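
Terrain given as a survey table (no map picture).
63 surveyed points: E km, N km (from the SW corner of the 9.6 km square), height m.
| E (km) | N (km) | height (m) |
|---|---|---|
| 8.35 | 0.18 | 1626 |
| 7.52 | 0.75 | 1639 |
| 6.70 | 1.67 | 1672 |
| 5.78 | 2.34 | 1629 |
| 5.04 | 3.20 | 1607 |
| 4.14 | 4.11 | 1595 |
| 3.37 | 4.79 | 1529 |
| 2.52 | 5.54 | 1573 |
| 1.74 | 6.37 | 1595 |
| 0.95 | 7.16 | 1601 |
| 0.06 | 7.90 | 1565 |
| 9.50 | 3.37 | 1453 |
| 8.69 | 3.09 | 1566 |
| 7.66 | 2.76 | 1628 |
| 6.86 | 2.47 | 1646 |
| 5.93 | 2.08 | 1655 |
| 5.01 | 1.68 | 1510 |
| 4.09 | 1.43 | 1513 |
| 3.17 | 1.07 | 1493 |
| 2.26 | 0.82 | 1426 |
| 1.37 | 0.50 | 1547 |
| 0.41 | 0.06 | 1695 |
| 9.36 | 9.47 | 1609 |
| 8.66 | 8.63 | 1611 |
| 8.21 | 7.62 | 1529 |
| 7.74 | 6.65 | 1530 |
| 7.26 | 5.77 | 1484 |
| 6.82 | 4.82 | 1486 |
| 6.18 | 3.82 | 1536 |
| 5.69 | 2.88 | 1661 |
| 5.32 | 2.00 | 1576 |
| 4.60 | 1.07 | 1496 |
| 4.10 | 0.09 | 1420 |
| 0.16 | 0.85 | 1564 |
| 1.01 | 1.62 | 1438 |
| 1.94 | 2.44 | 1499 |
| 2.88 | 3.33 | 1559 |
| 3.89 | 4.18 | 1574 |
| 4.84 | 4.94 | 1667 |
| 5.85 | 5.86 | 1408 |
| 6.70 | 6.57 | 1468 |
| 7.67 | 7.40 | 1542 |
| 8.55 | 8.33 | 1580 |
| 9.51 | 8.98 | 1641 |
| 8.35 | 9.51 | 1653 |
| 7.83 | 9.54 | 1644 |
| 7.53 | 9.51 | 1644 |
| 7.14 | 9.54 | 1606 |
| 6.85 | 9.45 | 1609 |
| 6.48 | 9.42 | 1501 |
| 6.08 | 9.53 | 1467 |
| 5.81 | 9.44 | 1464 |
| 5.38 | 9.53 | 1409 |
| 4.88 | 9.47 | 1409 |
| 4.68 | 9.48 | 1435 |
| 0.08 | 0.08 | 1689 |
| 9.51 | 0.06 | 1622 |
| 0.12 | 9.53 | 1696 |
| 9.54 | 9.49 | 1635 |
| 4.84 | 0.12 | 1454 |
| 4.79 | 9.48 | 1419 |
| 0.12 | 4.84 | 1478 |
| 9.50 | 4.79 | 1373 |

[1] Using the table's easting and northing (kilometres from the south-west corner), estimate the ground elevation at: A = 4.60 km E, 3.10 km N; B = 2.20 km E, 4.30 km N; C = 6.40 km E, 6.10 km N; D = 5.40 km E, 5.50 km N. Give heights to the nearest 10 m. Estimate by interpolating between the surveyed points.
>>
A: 1580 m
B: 1600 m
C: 1390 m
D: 1560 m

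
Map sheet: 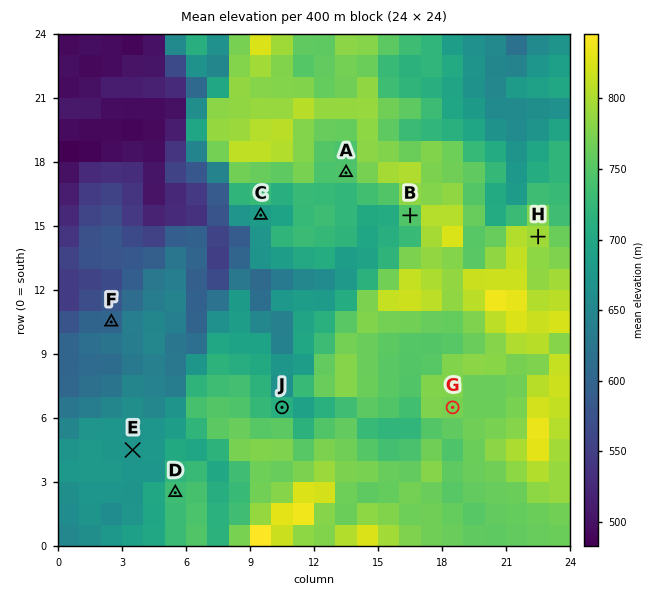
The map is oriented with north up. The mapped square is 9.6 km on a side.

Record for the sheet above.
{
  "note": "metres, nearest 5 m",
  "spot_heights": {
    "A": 745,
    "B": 745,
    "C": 680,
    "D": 730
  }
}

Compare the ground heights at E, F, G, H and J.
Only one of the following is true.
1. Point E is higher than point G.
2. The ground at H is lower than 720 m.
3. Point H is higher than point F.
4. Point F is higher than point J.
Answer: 3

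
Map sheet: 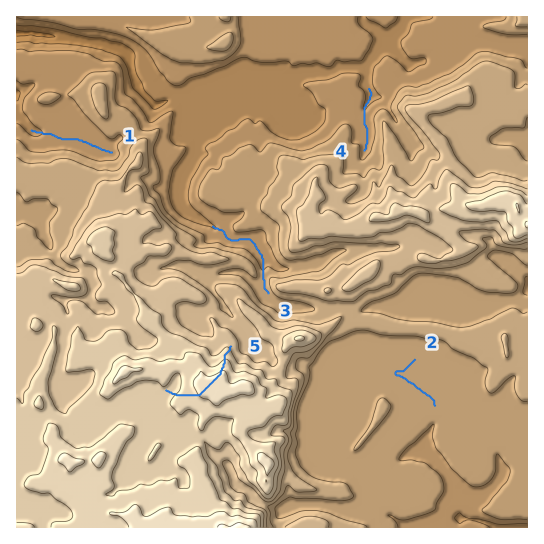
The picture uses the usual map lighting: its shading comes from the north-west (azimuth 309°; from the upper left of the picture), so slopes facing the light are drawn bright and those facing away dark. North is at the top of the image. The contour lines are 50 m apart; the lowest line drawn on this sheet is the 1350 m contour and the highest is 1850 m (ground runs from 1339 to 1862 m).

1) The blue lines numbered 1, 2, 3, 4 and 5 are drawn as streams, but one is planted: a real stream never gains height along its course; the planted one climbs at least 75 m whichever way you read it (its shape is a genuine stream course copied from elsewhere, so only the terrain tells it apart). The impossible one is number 5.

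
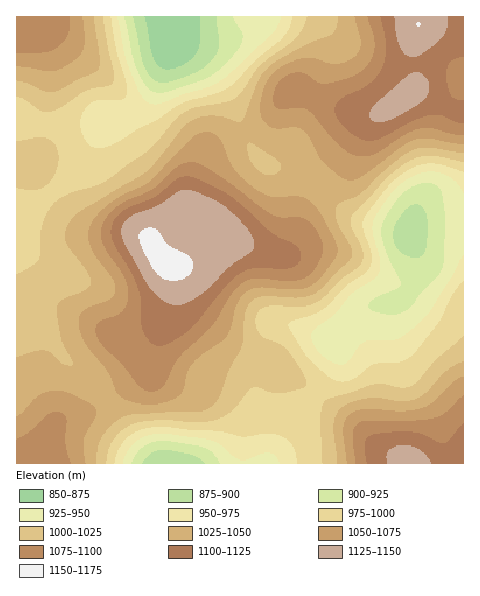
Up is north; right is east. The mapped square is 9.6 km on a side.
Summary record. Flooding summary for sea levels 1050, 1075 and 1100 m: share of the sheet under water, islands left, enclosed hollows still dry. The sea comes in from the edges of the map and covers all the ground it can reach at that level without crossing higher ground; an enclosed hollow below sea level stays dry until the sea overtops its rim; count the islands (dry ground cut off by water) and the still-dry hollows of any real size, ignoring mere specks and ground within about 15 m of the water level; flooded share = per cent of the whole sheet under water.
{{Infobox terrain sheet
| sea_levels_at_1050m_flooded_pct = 62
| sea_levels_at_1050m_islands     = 1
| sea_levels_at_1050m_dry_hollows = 0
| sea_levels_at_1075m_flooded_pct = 74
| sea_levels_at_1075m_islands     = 1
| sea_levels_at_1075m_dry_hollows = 0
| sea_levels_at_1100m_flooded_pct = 85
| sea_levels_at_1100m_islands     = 1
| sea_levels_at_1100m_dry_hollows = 0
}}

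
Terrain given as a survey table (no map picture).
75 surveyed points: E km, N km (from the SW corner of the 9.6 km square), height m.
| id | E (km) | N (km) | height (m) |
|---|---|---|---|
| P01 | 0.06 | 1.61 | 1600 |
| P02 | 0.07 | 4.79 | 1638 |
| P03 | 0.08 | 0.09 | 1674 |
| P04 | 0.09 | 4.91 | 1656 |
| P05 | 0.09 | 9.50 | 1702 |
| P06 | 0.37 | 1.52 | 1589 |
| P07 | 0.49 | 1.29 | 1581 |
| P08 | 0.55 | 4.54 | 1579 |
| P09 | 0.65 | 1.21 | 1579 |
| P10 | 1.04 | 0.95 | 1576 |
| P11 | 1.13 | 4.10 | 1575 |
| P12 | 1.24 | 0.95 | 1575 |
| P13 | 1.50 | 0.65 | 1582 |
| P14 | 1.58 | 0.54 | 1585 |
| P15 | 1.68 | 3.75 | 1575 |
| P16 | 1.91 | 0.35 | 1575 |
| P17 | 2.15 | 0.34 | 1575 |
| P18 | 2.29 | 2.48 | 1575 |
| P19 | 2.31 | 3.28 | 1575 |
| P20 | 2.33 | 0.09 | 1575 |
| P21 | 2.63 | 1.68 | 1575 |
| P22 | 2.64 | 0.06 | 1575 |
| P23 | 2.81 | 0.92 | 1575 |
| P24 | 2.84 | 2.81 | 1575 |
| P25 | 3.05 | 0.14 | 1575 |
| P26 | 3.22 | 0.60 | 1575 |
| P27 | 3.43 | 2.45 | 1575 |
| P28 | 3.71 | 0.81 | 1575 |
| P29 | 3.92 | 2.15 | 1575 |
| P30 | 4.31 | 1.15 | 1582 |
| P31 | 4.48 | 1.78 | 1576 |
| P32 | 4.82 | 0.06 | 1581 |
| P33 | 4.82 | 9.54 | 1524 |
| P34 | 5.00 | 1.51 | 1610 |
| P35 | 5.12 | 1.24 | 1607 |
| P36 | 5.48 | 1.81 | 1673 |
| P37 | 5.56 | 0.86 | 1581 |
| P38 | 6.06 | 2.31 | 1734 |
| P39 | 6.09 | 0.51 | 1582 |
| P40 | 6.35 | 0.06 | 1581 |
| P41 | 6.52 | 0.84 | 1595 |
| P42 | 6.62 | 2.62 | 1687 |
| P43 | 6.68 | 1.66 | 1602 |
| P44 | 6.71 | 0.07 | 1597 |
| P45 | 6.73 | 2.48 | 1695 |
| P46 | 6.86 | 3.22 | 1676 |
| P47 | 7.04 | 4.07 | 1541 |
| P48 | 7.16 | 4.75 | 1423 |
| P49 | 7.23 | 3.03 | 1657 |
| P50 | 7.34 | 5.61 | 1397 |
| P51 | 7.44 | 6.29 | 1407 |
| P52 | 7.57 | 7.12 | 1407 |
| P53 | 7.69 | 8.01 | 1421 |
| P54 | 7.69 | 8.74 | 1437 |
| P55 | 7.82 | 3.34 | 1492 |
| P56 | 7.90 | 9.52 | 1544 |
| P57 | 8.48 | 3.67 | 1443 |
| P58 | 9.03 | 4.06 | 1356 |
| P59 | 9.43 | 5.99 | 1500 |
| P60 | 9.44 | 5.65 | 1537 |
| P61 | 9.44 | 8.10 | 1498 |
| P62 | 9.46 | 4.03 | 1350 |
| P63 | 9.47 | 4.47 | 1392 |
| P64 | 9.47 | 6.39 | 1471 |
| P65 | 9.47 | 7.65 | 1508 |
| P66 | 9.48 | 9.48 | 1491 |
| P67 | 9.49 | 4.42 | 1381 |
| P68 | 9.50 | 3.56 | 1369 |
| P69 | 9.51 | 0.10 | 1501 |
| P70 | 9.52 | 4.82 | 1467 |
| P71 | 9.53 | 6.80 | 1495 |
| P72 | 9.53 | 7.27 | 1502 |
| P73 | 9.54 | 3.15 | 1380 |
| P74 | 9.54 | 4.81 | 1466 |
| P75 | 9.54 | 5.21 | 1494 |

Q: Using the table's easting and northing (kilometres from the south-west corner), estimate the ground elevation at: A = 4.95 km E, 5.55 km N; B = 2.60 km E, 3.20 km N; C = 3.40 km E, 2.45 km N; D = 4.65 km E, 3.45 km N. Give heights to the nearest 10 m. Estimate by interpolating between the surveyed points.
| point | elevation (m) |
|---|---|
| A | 1560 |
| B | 1580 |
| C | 1580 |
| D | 1590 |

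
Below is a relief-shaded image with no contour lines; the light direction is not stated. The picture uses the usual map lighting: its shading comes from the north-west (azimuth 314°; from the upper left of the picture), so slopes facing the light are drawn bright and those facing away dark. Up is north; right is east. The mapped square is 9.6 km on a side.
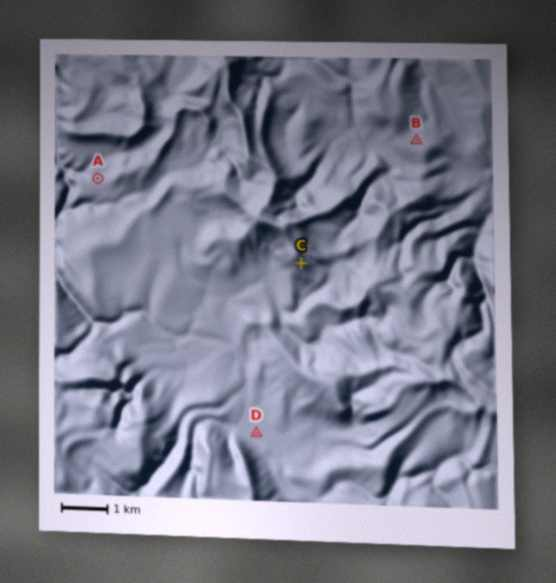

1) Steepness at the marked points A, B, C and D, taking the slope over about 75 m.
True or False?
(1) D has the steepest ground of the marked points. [False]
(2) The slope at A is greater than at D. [True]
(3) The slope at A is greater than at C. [False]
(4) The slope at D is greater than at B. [False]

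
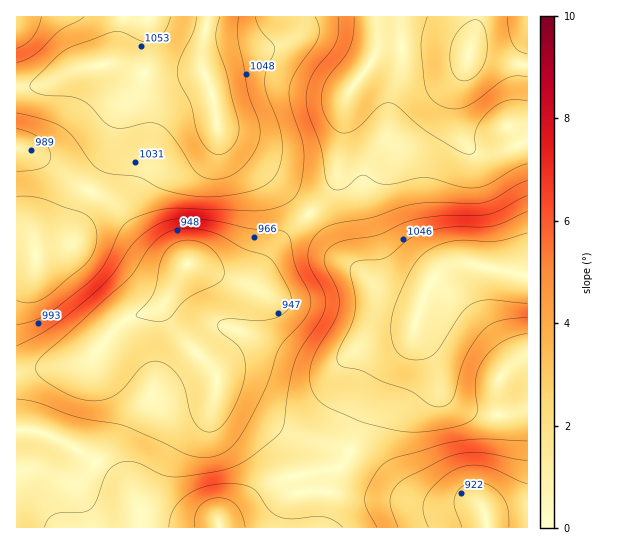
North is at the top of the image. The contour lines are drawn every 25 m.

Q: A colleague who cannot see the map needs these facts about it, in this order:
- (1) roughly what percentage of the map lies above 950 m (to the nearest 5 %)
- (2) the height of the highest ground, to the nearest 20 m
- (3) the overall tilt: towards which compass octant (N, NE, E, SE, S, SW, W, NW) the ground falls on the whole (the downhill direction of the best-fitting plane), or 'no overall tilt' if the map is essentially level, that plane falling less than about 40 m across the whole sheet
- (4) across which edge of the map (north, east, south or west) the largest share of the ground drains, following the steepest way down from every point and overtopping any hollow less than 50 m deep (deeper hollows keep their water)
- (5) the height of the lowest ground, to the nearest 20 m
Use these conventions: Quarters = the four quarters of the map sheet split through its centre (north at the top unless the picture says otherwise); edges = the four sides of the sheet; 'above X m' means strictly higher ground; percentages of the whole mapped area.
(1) Roughly 80 % of the ground is higher than 950 m.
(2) About 1100 m is the highest elevation on the sheet.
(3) No overall tilt - high and low ground are spread across the sheet.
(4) The largest share of the runoff leaves by the western edge.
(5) About 900 m is the lowest elevation on the sheet.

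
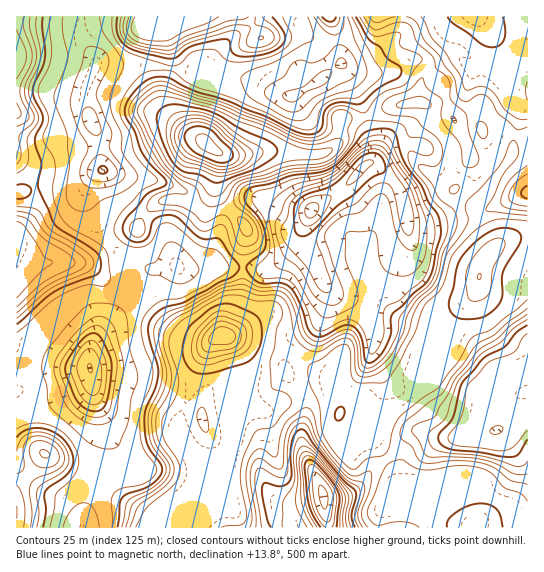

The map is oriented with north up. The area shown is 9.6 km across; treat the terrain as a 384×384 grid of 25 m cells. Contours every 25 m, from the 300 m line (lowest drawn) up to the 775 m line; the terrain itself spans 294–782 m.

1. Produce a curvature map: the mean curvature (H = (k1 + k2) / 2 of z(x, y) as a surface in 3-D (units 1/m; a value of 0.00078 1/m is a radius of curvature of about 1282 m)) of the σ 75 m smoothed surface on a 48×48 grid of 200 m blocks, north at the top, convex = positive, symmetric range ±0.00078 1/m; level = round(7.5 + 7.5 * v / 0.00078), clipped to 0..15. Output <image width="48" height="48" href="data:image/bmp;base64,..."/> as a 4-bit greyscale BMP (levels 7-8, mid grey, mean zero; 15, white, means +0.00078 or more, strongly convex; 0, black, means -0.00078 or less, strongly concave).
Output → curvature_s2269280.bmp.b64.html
<image width="48" height="48" href="data:image/bmp;base64,Qk32BAAAAAAAAHYAAAAoAAAAMAAAADAAAAABAAQAAAAAAIAEAAATCwAAEwsAABAAAAAAAAAAAAAAABEREQAiIiIAMzMzAERERABVVVUAZmZmAHd3dwCIiIgAmZmZAKqqqgC7u7sAzMzMAN3d3QDu7u4A////AJh1ZmdUi5iIiZnOhFe8EHvtuZmYiaqHiqmGZ2dli7mHiIiuhHi4AIz9qZmId4mIiqdmZ3d4q8yoiIisU3i1ADWsmIiId3d4m5ZEVnd4dWvJh3irM3q0AERKqIiIiIiImph3ZWd2UgOaiIipE5+wAa1WqYmZmZq5eGist1d3ZRBamIioBe9wCP+EiZiazN3ZVGvv51eHdTSbmIipOPsQTvyGd5dHqqqGVK7/tWiHZGvKiHiaaegBv7iJl5lUMiMzRq7aZXiIZI25hmiZeLcD7ZeJp1ZUIkVVRWZlWJmIY42phXiIeKcDy4d4qER4dWd3ZVVWiXVodK2pdYiIiapkmpd4moZ7pmd3dnd5l0JZhXuphYh4iJuGiZiIiqlnhmeIiJiKljFblUialnh4h4l3iIiZd5qqlUZ4iYibljFapjaZh2d4h3Z3mJiah4mspCVneHiZZCFZlzSZdlVniGV4magnqpiKuFRWd3eZYxJXlzWpiXRGd2aZmssAiqiJvJQ1Z3eKpgJ4p0jIjbmXd3ipjP8wSMqIm6ZWd2eJuSN5lmrHfv/6eGimOf9QNquYiZiYVUV4q2RohovJaf/6d3mSA61CRWqYiInJQ2RXipZodomslquIeJuTNGdUeYuod3irl5VFaJiIdmd3m6lni92Fdmdmh3zJeZiJu7lURWeHd2ZCSLy6nO11VFiHdEnbiJmXm6uWREaXeHd1MlqrVrplM2mIdkNal5uWeIq6mHiXd3h2ZCNYIVeGJZmId2MXuK2Fd3eb3tt1Z3hUdkJXM1iUOKmId3UmyZuVaIeKzLp1VWdmdlWaiGdTWaiIiIU3yovIZ5mqqHZVaGZmZ2a822VWiZiIiWRWmYnMh6qGZVVn36RVe2Sf+TNnvKmImTR1Z4iaqcpkRWZnz4M1nHOv5TdifMqJqAR2dneKrJmGZndmiqdGm5bMVIkwF6mKuAR2d5ZXeDaHVnmHWN/8mJlyFZcgFGeKxwWrqJp0IkeXZ4mpdomEJ7pQA1d1MjWKxAWcyWm4MleXeGRFdRAGZmZDV1NWdRFpgijKmXerZHeZeUEDZTSbY4uqu6d5qVAVI4/ol2aLqKeYeYQ4lmirmv/9qrzv/7IACO51uDZpq5Z2eaeKdnic3u/rur3u//oxSsYkyThnqmU1ioVnRZiv7uple9yFauyGV6ZIxlyGmIllmUJWRriN/+dZzJQQGKiIdWedco2DaP+WhyOHncmJu5iZhkNVX/yZqGaaIolVnMlGdkaWr9qqmZhjNFNHjOh6ztu6R4I6vIMmhmiWWc3KZDI0VDM2ZmRZqqu3W6NqqoMmllaXVpuDEjRnd3d0JWZmdlpwKsiZmrhFiFV4ZVVDRWZmZ3iYRWRlVEqkWaiIitx1iWRXUxA1VmdlRFVYhjN4h1VWq4d4icx1eWVFQ0alJFerqGVoqDZ4iXRHqHeIiblld2dVve3YRDNt/+l4uYdoZ3ebl3iIiZZlZnhY/8vMuoUUv8dpt3Vtczaqh3iIiYZlZmdG3ZiKvLmIZlSNgEWelTaZiJmHiQ=="/>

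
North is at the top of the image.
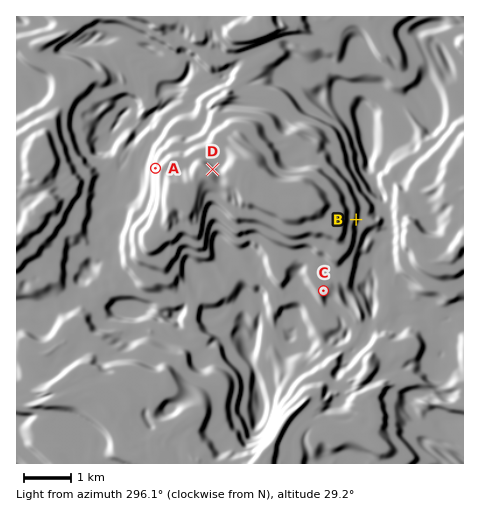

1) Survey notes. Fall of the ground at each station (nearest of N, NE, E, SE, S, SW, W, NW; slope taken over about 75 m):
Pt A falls W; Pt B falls E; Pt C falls SE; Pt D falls NE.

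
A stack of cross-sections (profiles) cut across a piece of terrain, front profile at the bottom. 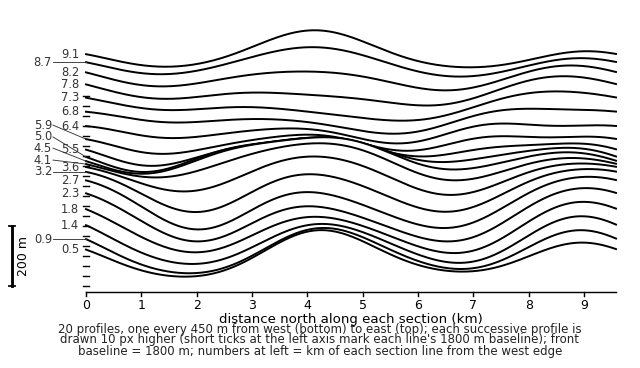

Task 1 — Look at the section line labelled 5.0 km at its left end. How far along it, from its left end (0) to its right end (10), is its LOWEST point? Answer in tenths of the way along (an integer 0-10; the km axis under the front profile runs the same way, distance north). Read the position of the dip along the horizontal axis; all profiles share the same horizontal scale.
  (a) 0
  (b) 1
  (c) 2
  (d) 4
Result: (b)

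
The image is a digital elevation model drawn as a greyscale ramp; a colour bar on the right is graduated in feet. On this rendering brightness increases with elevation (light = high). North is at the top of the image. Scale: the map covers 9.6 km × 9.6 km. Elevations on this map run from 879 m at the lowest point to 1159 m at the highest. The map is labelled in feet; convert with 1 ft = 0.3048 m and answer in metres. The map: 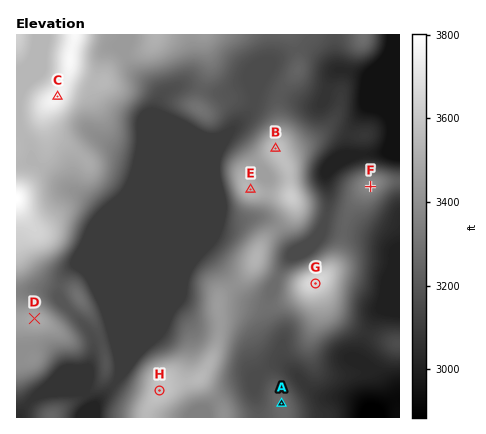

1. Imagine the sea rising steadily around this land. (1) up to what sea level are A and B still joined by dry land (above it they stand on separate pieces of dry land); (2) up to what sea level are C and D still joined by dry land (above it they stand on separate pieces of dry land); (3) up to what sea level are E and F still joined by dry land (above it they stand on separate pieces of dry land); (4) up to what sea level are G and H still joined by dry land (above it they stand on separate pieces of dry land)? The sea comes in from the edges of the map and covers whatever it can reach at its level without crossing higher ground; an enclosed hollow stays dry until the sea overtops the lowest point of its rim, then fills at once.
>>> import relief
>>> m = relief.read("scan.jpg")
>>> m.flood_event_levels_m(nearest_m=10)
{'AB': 980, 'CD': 1020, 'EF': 990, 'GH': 1000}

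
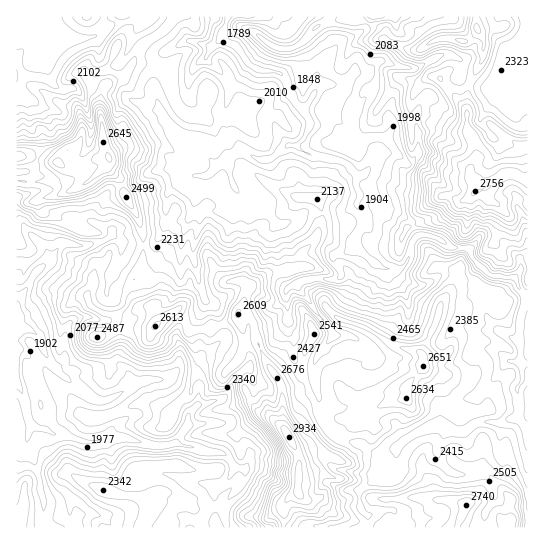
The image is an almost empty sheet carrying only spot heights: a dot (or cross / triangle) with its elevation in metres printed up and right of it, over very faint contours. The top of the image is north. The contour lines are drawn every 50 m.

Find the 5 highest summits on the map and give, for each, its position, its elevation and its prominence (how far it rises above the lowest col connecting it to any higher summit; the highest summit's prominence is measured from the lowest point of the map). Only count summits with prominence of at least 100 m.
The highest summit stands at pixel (289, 437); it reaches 2934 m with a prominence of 1152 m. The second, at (474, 193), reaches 2756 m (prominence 601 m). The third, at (467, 503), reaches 2741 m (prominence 281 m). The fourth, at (109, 158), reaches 2660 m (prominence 363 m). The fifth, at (423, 366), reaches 2651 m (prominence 180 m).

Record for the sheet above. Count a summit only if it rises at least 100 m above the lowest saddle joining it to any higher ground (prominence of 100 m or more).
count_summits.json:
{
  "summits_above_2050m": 8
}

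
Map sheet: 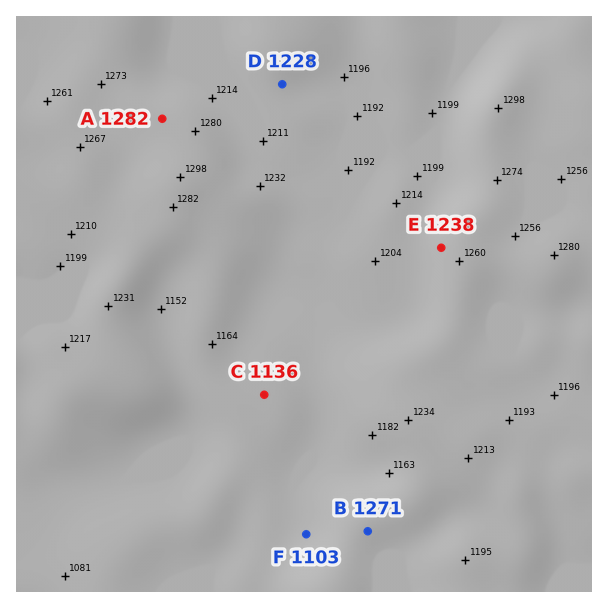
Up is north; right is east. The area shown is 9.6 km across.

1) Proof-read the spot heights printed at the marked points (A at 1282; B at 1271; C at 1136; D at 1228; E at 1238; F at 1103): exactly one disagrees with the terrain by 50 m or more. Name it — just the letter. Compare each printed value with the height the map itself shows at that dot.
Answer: B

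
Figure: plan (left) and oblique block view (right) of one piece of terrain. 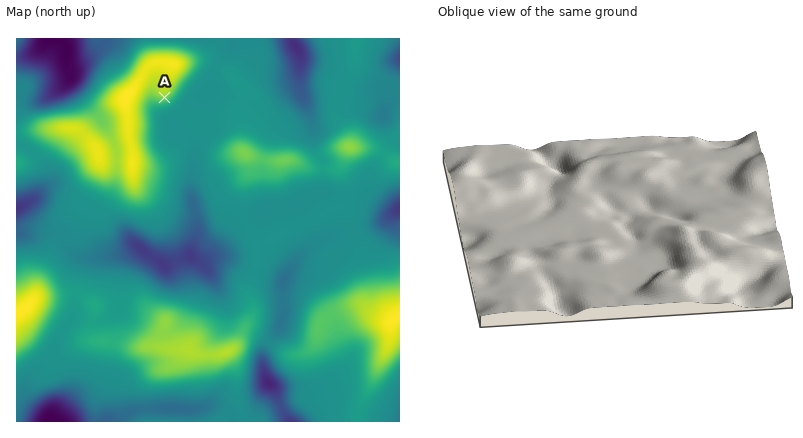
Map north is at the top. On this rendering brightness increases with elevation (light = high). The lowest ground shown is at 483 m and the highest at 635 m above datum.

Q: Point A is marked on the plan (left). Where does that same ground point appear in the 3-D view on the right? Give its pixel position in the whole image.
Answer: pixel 666 270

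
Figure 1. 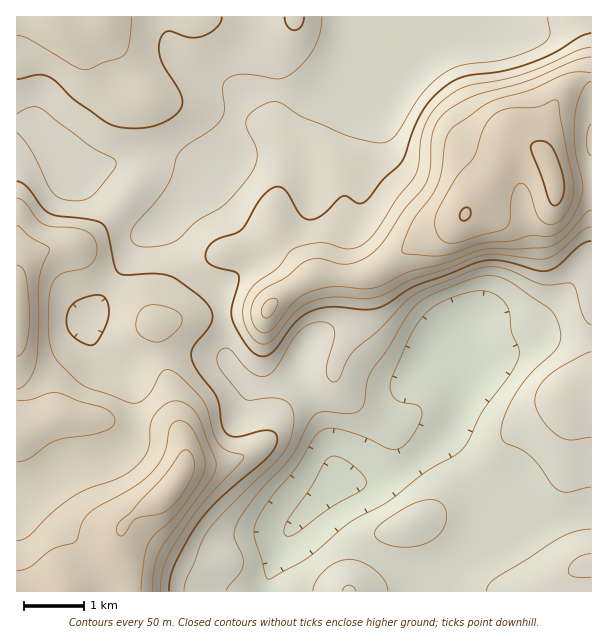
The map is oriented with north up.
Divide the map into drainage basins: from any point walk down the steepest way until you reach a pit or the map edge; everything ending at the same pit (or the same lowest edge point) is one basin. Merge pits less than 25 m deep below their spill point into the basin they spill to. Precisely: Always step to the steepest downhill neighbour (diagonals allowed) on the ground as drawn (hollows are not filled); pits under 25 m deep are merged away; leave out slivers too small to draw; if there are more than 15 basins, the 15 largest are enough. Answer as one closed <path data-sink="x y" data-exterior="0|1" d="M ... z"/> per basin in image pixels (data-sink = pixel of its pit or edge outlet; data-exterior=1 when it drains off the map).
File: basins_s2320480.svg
<path data-sink="336 483" data-exterior="0" d="M275 234l-32 14-25 6-27 17-13 14-9 26-8 11-6 0-24-26-27-18-32-32-12 0-21 6-9 4-10 10-4 10 0 315 575 1 1-197-25-1-15 15-33 19-14 15-12 19-14 16-21 14-36 28 5-7 5-12 0-6-6-13-23-30-11-21-38-28-12-13-8-13 3-18 19-39 4-38 4-6-40-2-15 2-13-19z"/><path data-sink="389 17" data-exterior="1" d="M591 16l-574 0-1 259 4-9 10-10 18-8 24-2 32 32 27 18 24 26 6 0 8-11 9-26 13-14 27-17 25-6 32-14 21 23 13 19 62-2 13-8 32-24 45-22 13-19 14-16 17-32 10-13 10 2 15 9 2-1 0-16 8-21 9-17 17-16 16-3z"/><path data-sink="455 350" data-exterior="0" d="M521 140l-6 0-5 6-18 34-31 40-45 22-32 24-23 13-5 41-20 43-2 14 8 13 21 20 29 21 11 21 23 30 6 13 0 6-9 17 56-40 14-16 12-19 14-15 33-19 15-15 25-1 0-205-35-1-7-22-8-13-9-7z"/><path data-sink="591 143" data-exterior="1" d="M591 78l-15 2-17 16-9 17-8 21-1 12 16 41 35-1z"/>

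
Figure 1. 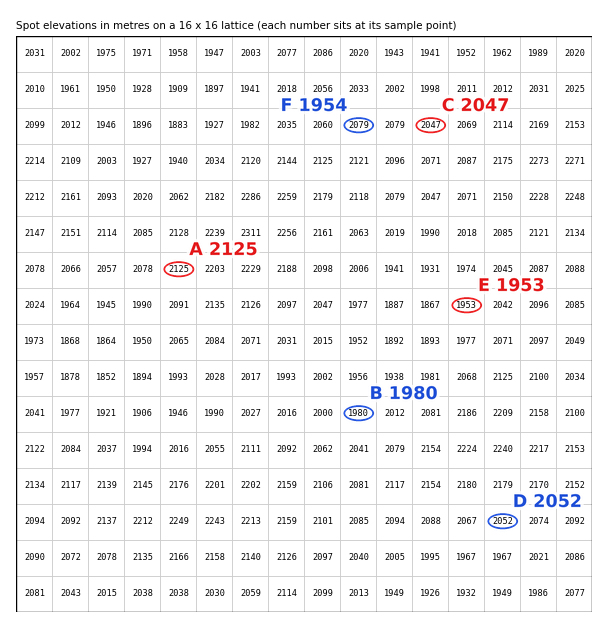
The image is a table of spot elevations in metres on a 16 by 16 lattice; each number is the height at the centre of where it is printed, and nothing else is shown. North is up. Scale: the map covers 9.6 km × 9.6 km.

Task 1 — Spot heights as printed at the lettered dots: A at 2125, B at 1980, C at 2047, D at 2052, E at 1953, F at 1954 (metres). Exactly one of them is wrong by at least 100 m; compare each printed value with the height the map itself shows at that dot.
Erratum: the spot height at F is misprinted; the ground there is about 2079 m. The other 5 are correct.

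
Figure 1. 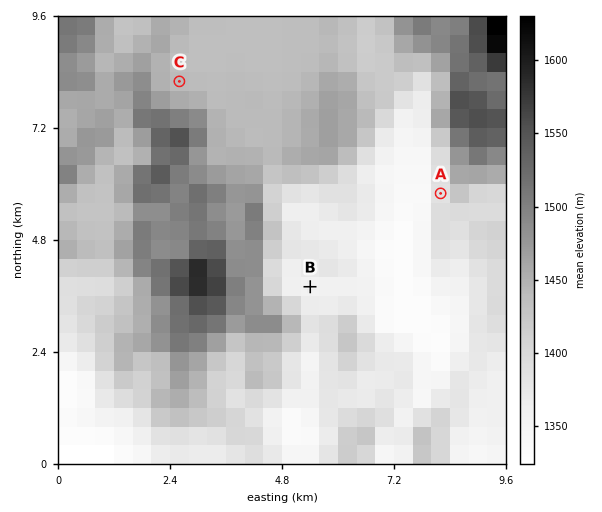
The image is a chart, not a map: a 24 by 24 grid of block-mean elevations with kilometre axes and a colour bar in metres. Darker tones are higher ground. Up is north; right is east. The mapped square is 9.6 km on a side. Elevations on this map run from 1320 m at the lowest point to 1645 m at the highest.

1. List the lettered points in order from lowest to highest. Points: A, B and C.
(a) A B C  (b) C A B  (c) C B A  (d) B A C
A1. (d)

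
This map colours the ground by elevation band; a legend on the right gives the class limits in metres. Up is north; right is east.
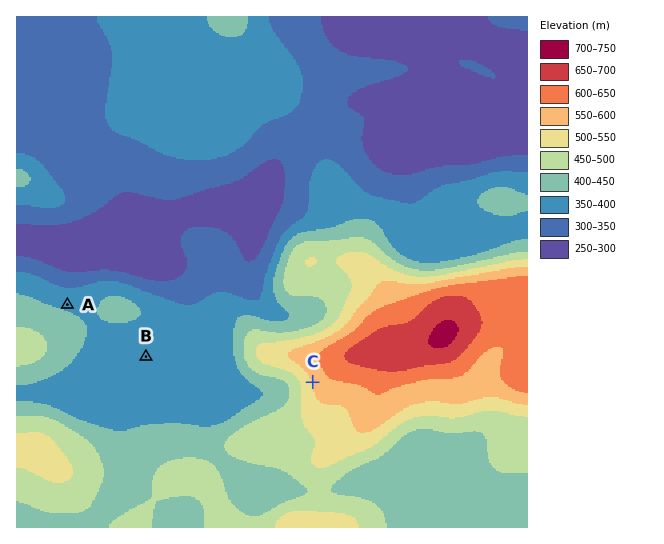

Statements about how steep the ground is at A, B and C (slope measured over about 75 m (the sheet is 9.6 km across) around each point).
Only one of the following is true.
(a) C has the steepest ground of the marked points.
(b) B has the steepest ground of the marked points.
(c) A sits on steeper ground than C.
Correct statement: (a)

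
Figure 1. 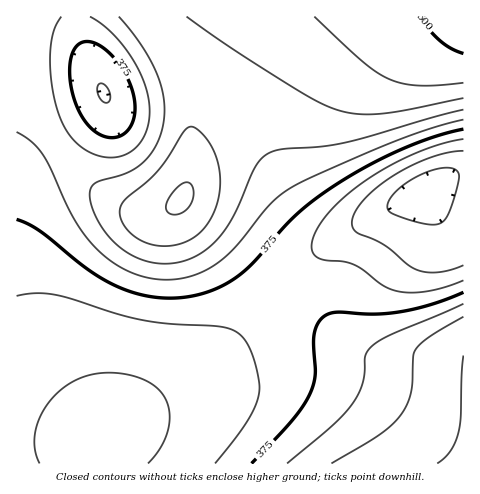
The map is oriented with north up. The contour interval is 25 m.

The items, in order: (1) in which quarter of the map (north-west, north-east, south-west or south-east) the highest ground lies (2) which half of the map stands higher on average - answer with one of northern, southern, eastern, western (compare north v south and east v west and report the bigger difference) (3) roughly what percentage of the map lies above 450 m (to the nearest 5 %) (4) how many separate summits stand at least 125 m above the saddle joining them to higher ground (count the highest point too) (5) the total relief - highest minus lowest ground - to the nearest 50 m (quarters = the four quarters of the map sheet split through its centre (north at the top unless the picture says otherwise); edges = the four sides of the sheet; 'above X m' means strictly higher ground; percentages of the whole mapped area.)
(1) The highest point lies in the north-east quarter of the map.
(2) On average the northern half of the map is the higher ground.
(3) About 15 % of the map lies above 450 m.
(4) There is 1 summit with 125 m or more of prominence.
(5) Highest minus lowest: about 200 m of relief.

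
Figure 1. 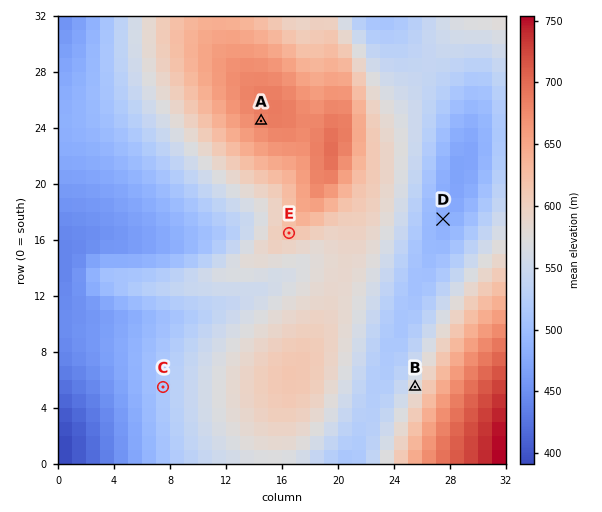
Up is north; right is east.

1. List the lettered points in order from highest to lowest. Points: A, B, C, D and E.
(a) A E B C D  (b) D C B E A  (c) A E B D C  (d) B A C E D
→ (a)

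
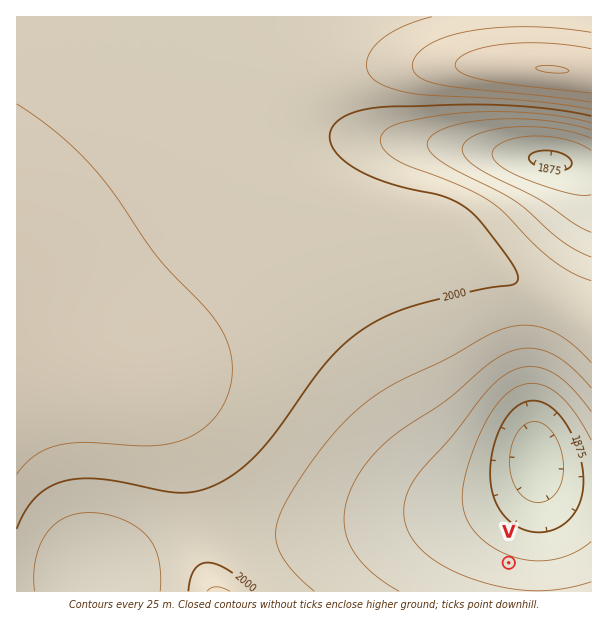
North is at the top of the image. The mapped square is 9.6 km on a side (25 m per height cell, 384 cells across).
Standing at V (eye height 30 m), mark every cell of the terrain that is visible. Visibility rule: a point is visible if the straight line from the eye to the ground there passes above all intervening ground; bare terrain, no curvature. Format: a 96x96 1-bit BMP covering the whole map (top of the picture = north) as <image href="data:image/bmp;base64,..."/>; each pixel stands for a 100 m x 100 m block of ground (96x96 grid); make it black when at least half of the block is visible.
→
<image width="96" height="96" href="data:image/bmp;base64,Qk2+BAAAAAAAAD4AAAAoAAAAYAAAAGAAAAABAAEAAAAAAIAEAAATCwAAEwsAAAIAAAAAAAAA////AAAAAAAAAAAAP/////////8AAAAAf/////////8AAAAAf/////////8AAAAAf/////////8AAAAAf/////////8AAAAAf/////////8AAAAAf/////////8AAAAAP/////////8AAAAAP/////////8AAAAAP/////////8AAAAAP/////////8AAAAAP/////////8AAAAAP/////////8AAAAAf/////////8AAAAAf/////////8AAAAA//////////8AAAAB//////////8AAAAD//////////8AAAAD//////////8AAAAH//////////8AAAAP//////////8AAAAf//////////8AAAAf//////////8AAAA///////////8AAAA///////////8AAAA///////////8AAAAf//////////8AAAAf//////////8AAAAP//////////8AAAAH//////////8AAAAD//////////8AAAAB//////////8AAAAA//////////8AAAAAP/////////8AAAAAD/////////8AAAAAB/////////8AAAAAAf////////8AAAAAAH////////8AAAAAAB////////8AAAAAAAf///////8AAAAAAAH///////8AAAAAAAB///////8AAAAAAAAf//////8AAAAAAAAH//////8AAAAAAAAB//////8AAAAAAAAAP/////wAAAAAAAAAB/////AAAAAAAAAAAP///+AAAAAAAAAAAB///4AAAAAAAAAAAAP//gAAAAAAAAAAAAD/+AAAAAAAAAAAAAA/4AAAAAAAAAAAAAAPgAAAAAAAAAAAAAAAAAAAAAAAAAAAAAAAAAAAAAAAAAAAAAAAAAAAAAAAAAAAAAAAAAAAAAAAAAAAAAAAAAAAAAAAAAAAAAAAAAAAAAAAAAAAAAAAAAAAAAAAAAAAAAAAAAAAAAAAAAAAAAAAAAAAAAAAAAAAAAAAAAAAAAAAAAAAAAAAAAAAAAAAAAAAAAAAAAAAAAAAAAAAAAAAAAAAAAAAAAAAAAAAAAAAAAAAAAAAAAAAAAAAAAAAAAAAAAAAAAAAAAAAAAAAAAAAAAAAAAAAAAAAAAAAAAAAAAAAAAAAAAAAAAAAAAAAAAAAAAAAAAAAAAAAAAAAAAAAAAAAAAAAAAAAAAAAAAAAAAAAAAAAAAAAAAAAAAAAAAAAAAAAAAAAAAAAAAAAAAAAAAAAAAAAAAAAAAAAAAAAAAAAAAAAAAAAAAAAAAAAAAAAAAAAAAAAAAAAAAAAAAAAAA8AAAAAAAAAAAAAA/8AAAAAAAAAAAAH//8AAAAAAAAAAAH///8AAAAAAAAAAA////8AAAAAAAAAAB////gAAAAAAAAAAAA8AAAAAAAAAAAAAAAAAAAAAAAAAAAAAAAAAAAAAAAAAAAAAAAAAAAAAAAAAAAAAAAAAAAAAAAAAAAAAAAAAAAAAAAAAAAAAAAAAAAAAAAAAAAAAAAAAAAAAAAAAAAAAAAAAAA="/>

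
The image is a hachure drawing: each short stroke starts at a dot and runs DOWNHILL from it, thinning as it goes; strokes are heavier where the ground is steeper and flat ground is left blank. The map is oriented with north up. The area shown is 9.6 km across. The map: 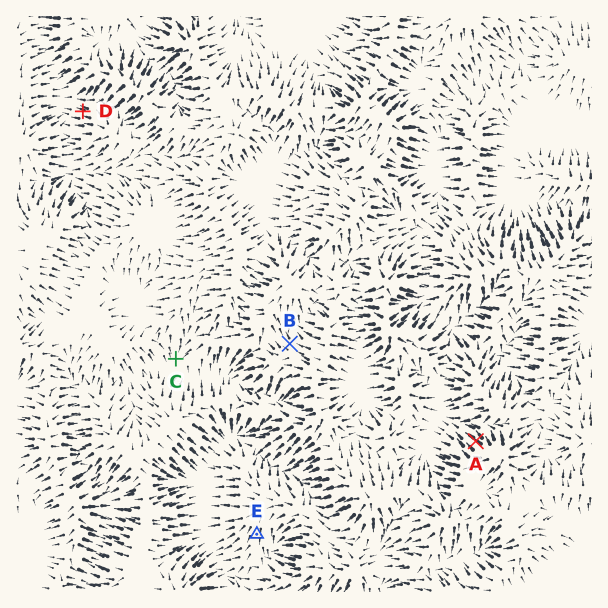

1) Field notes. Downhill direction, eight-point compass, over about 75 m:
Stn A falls NW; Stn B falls NW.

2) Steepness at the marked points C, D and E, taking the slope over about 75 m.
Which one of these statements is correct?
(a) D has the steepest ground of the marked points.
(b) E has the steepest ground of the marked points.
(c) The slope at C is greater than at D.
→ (a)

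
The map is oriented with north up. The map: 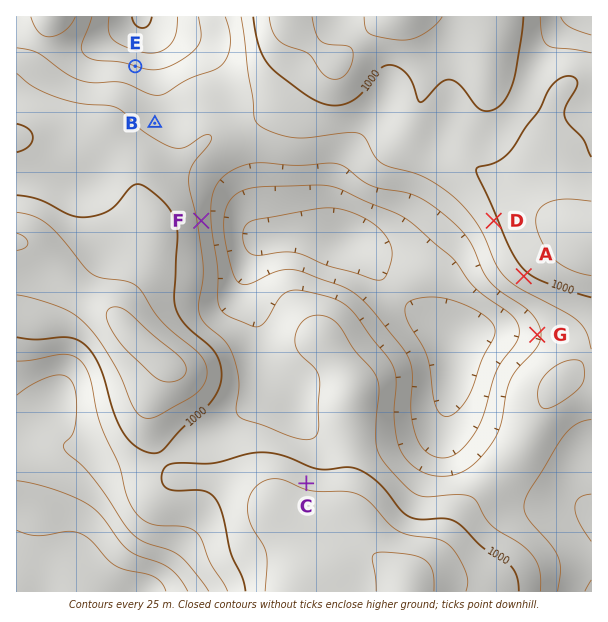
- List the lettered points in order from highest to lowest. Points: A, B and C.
C A B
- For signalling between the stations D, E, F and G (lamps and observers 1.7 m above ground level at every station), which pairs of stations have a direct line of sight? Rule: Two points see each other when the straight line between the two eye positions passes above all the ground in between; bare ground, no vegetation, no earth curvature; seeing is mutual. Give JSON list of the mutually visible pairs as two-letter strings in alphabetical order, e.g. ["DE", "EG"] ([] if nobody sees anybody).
["DF", "FG"]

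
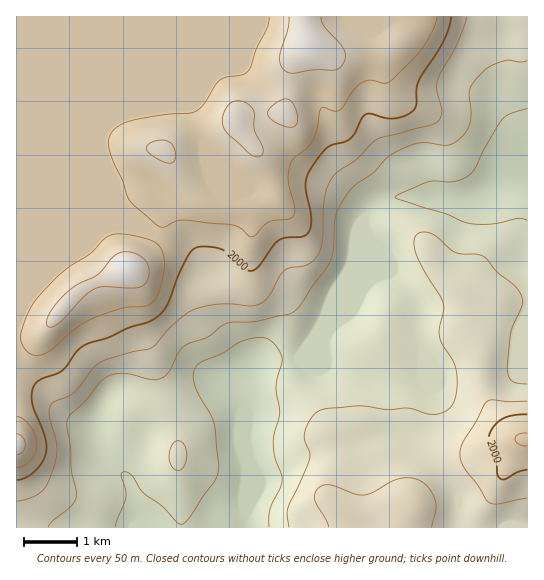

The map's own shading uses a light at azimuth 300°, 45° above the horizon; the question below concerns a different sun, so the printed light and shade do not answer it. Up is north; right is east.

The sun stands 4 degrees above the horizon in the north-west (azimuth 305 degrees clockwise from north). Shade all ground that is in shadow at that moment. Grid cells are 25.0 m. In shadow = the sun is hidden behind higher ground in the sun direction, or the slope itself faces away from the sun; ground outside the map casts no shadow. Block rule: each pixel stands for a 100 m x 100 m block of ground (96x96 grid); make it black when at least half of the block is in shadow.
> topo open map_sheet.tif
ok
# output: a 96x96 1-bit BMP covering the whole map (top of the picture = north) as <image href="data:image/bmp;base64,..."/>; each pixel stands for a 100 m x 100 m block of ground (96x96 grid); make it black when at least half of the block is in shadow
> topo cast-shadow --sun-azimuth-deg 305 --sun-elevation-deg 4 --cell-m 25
<image width="96" height="96" href="data:image/bmp;base64,Qk2+BAAAAAAAAD4AAAAoAAAAYAAAAGAAAAABAAEAAAAAAIAEAAATCwAAEwsAAAIAAAAAAAAA////AAAAAAAB///wAAAAAAAP4CAD///gAAAAAAAP4H8P///gAAAAAAAP4H8////AfAAAAAAPwH9///+AfwAAAAAHgD////8A/8AAAAADAD////4A/8AAAAAAAB////4A/8AAAAAAAB////wA/8AAAAAAAA////wA/8AAAAAAAA////gA/4AAAAAAAAf///gA/8AAAAAAAAH///AAf8AAAAAAAAH///AAf8AAAAAAAAH///AAP8AAAAAAAAB///AAH8AAAAAAAAB///gAD+AAAAAAAAA///8AD/AAAAAAAAA////AD/AAAAAAAAA////gP/gAAAAAAAA///////gAAAAAAAA///////wAAAAAAAA///////4AAAAAAAA///////8AAAAAAAB///////+AAAAAAAB////////AAAAAAAA////////wAAAAAAA////////4AAAAAAA////////8AAAAAAAf///////4AAAAADAf///////4AAAAADgP///////wAAAAADAP///////wAAAAADAH///////hgAAAAAAH///////v4AAAAAAH////////8AAAAAAD////////+AAAAAAB/////////gAAAAAA/////////4AAAAAA/////////8AAAAAAf////////8AAAAAAP////5///+AAAAAAD////g////AAAAAAA////Af///+AAAAAAB//+Af////AAAAAAAf/+Af////AAAAAAAP/+Af////AAAAAAAH/+Af////AAAAAAAH/+Af///+AAAAAAAD/+A////+AAAAAAAA/8A////+AAAAAAAAP8A////+AAAAAAAAH4A////+AAAAAAAAH4Af///+AAAAAAAAHwAf///8AAAAAAAADgAf///8AAAAAAAABAAP////AAAAAAAAAAAP/////AAAAAAAAAAA/////wAAAAAAAAAA/////8AAAAAAAAAA//////gAAAAAAAAAf/////4AAAAAAAAA///////gAAAAAAAA///////8AAAAAAAA///////8AAAAAAAA///////8AAAAAAAB///////8AAAAAAAD///////8AAAAAAAD///////8AAAAAAAD///////8AAAAAAAD///////8AAAAAAAAf//////8AAAAAAAAP//////8AAAAAAAAH//////8AAAAAAAAH//////8AAAAAAAAH9/////8AAAAAAAAH5/////8AAAAAAAAHx/v///8AAAAAAAAHh/n///8AAAAAAAAHh/j///8AAAAAAAAHh/D///8AAAAAAAAHh/H///8AAAAAAAAHh/H///8AAAAAAAAHh/H///8AAAAAAAADh+H///8AAAAAAAADB+H///4AAAAAAAAAB8H///wAAAAAAAAAAYH///gAAAAAAAAAAAD///AAAAAAAAAAAAD///AAAAAAAAAAAAB//+AAAAAAAAAAAAA//8AAAAAAAAAAAAAP/4AAAAAAAAAAAAAH/wAAAAAAAAAAAAAH/gAAAAAAAAAAwAAD/AA="/>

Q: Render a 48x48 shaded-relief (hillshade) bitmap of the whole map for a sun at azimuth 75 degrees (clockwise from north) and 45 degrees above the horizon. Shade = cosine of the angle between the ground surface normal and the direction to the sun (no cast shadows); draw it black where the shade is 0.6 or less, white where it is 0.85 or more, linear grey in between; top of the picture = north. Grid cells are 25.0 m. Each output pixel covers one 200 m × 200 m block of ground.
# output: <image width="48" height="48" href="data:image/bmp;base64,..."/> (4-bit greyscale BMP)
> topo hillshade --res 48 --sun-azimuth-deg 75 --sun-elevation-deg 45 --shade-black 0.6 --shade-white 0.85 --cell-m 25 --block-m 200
<image width="48" height="48" href="data:image/bmp;base64,Qk32BAAAAAAAAHYAAAAoAAAAMAAAADAAAAABAAQAAAAAAIAEAAATCwAAEwsAABAAAAAAAAAAAAAAABEREQAiIiIAMzMzAERERABVVVUAZmZmAHd3dwCIiIgAmZmZAKqqqgC7u7sAzMzMAN3d3QDu7u4A////AGd4h3eIdmVWiHd2QRIzNFZlVXiqlmZ2ZWZ3iHiIdmVWiId2QQIzNGdmVWirl1VmVWZ4mYiYdlVGiIiHUhEiRnd2VWirlkNFZmeJqpmYdlRGiIiHZBASV4h2VXmqhTEld3iauqmIZUNGiZmXZCESV4h2ZnmZZCEld4m8y6mHZTNHmZqXUyIjVnd2Z3iHQyI1Zqvd26h2ZUNHmqqXUiM0Vnd3d3dlQzMzRM7/7KhlZUNXmrqGQiNEVnd3d3dlQzMiNN//25dVZlRXmrqGQzM0Vnd3d3ZlQzISRd//ypZVVlVomqqGUzM0Vnd3d3ZmVDIjVs7sqYdUVmZ4mqmGVDM0Z3d3d3d2VDI1Z8zJiZhlVmeJmpl2VDNFZ3d3d3d2VDNXd7uXeal2VmeJqph2VDRXd3d3Znd2UzV5iJl2eaqGVVeKqYd2VDV4dmZmZnd2QzaamHd3iamGRFeaqYdmVEZ3dlVVVndmQzaZh2ZoiZh2VWiqmHd2VEZ3ZURVZndlQ0aZh0VomYdmZniph3d3VEZ2ZURVZ3dkNFaJhzNYmXZnd3mYd3iGVEZ3ZUVVZ3dURWeJhyJHmXZ3d3iYd4hlVEaIdlVVZ3dURWeIhzImiYd3ZnmYd3ZUVmaJhmVEZ4dURWd4h1MkeId2VXqpd2VEZ3eKl2ZEV4dTRWZniGUzV3dmVYu5dmVVeIiamGZUZ3ZDRWZ4iGZTNXdlVqzKhmVVeZiKqHZmZ2QzVmd4mGZlRFZUWL3Kh2VFeZd5qoZmZkI0Z3eJmGZmZUQ0es3Kh2Q0epdoq6dmZSE2d3iJmGZmZlQ1iru6hlQkepdnvbhmZBJXh3iJmGZmZmVGiZmZdkMkipZYzshmUyNomHiIiGZmZmZnd3eIZUQ1eXVq3sllQ0V5mYeIh2ZmZmZndmZ2VFVVd2ac7sllRWeJmYd3d2ZmZmZmZlZlVWZmZmi+7bl2ZniJiIdmZmZmZmZmZWZVVndmZnrd3LmHZ3iId3dmZ2ZmZmZmVWVFZ3ZmZovcuqmHd3d3Z3d2d2ZmZmZmVVRGiHZmZpvLqZiHd3dmZnh3d2ZmZmZlRERXiHZlV5u6qYiIh3dlV4mHd2ZmZmZTNEV5l2ZEWJqaqHiZiHdUV5mHd2ZmZmZDNFaJl2Q0eZiKqHiZh3ZUaJmHd2ZmZmZURWeJhkNGiHaKqHiYZmZVeJmXd2ZmZmZlVmeIdTNXh1abp3mXVWZniaqYd2ZmZmZmd3d3ZDNodlerl4qFRXeJqqqYd2ZmZmZmZnd3ZDNodmiqhol0RomrqqqXZmZmZmZmZmZmZURndmiZZXl1V5u7qZmHZmZmZmZmZmZmZlVnZVaHVXh1aKu7qYh2VmZmZmZmZmZmZmdmREVmVXh2aJq7qIh2ZmZmZmZmZmZmZmZmQjRWZ4iGZ4q7qYh2ZmZmZmZmZmZmZmZmQjNWeJmHZ4mruoh3ZmZmZmZmZmZmZmZmUyNHiZmGZomry5iHZmZmZmZmZmZmZmZmZCJHmph2Zniry5iHZmZmZmZmZmZmZmZmZCJYqodmZ3eb3KiHZg=="/>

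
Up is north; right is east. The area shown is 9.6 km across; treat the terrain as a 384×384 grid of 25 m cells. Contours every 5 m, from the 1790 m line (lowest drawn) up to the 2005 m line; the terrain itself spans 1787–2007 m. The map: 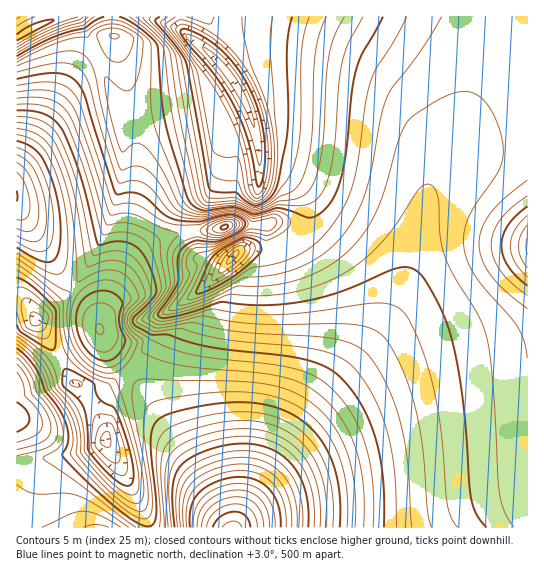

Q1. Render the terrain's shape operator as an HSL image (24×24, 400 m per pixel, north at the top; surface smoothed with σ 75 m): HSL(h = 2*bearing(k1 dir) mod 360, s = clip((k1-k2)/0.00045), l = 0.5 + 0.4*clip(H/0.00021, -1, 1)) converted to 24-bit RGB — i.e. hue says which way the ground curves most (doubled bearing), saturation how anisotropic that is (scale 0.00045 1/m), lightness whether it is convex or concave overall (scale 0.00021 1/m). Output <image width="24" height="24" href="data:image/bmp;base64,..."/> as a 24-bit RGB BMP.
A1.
<image width="24" height="24" href="data:image/bmp;base64,Qk32BgAAAAAAADYAAAAoAAAAGAAAABgAAAABABgAAAAAAMAGAAATCwAAEwsAAAAAAAAAAAAAdnyBeYGBeYiBeqSCe6yEckV8ZiRscJGZjbiUmKiWspmYoYmcjoCTgHqMeXeIdnaFd3iCeHuBeH5/eH56en93foB3gH53gHt4eHqAeoOAeZZ/e7GCZX+PYCNlckx+fbKGgKuFjJmFoJKHoYOKl3+RjHqPgXiJfHeGeneDeXiCenqAe31/fH5+fn58f359f359eX92eYt7eql+d6V+bThyZSxqcJ58ebOAeZh7hY98lY9/mIF+lXyFkHqKiXiKgneHfniEfHmCfHqBfHyAfX1/fn5/f35/f39/dohPcJtMbrxDRnNCWiFed1mDeLR+daF6dox2gYp4jo16kYN7kXp7jnmCiniGhniHgXiEf3mDfnuBfnyBfn2Afn6Af36Af3+AiZGjlbauka6qej+ELidVdqV7d6x8dZB4doZ1fod3iIl4jIR5jHx5i3l8iXiBhnmDhHmEgXqDf3uBf3yBf32Af36Af36Af3+Ai6uilbeskVujlzOZREuRerJ/d5l6doZ4d4N2fIV3g4Z4iIR4iX55iHl5h3l9hXmAhHqCgnuCgXyBgHyBf32Af36Af36Af3+AfLJybJFVWCdEgzM0S5JXeaV8eYp8eYR9eYV+e4R9gIR+hIJ+h319iHt9h3p9hXp+g3uAgnuBgXyBgX2BgH6AgH6Af3+Af3+AmK2kmDyciSWEo4l8cbd3SpdveomFeoeGe4aFfYSDf4KBgoCAhX6Ah3yBiHuCiHuBhHt/gnyAgX2AgX2AgH6AgH6AgH+Af3+Al2aeiRyKolOepbWenrSdYaXMYXewfH+Pe4SFfIKDfoCBgX6BhH2BhnyBh3uBiHuBiHuBhHyAgX2AgX6AgH6BgH+Bf3+Bf4CCQCY5XStdp5mKpbSbw9eKKFkWEXo1oWzIuYG+f3yHfH2BgH2Bg3yBhHuAhnuAh3uAiHuAh32Agn6AgX+AgH+Bf4GDf4OGfoWJYiNiSX1gU7ptpKeQwIaI13LNYsQzATILJY1AzYK4jHuJgHuBgnqAg3p/hXp/hnt+h3t+h31+hX5/gYCBgIODf4eGfYyMfJCSc0F2eLF/RrR3apl3m4uEn4aHvY6yjmfFHoJGE2Y+zH6bhXmAgXl/gnl+hHp9hXp9hnt8h319h4F+g4R/foV+fIl/eY6AdZOCb5t+fbqEdJ6AQ4SAmIp/moV9nXlvj2VRnz05DkcFEk8NuINVeHxsf3h3g3l7hXp7hnx7h398iIN9h4Z9goZ7gYl2foxveoxlhriMf6uHepGEVIOGZI6MloCBqHWm0mfYrS/2/6/NAFdBc9UaOIpEXn9nfH52g3t6hn57h4B8iYN9iYR8h4N5ioR0jINri4Bgi7eQg5mKfoqHdYaGSHGBlI98bpRySbqfDrH/08z/2sz/uaP/y5juYlqrdXKGgnt8hX98h4J9iYN9iYJ9h3x7i3l4jnR0kW5xjKSOhoyKgYWHfYKERmJ8lYp4l5F1hpZfOm0tKEUOqp8CDA0n4nMsi1tphXF5g3p6hYB8h4N9iIV+iIN/hn6Bin2Ej3yJlHqRmpGOiYWGhYKFf36CUFt9kIRsmJB5l5B7jYBuSlF0w7t2CQ01yLxwf3d0gXt5g4B8hYN9h4V+iId/hoOAhH+Chn+FiX+Jin6OnISJlYCEhn9/gn2AWVV9jYBmmJd4lpV8j4NzTEl5uMODFAlFvcV9fnt7gH58g4J9hYV+h4d/h4iAhIKAgn+Ag3+Bg4CDg4CFmH1/nHx/j3t7gnp7X057j5Ftk5h5kpZ8gG2OU06ElcJsLQ1Yp79+fn19gIB+g4N+hIZ/hYd/hoiAg4B/gn9/gn9/gYCAgYCAknl5mXh5m3l5h3l4Ykd4jJZ3jph6jZZ8bV6KXrWGbiCPbTCliqN7fX5/f4F+gYR/g4aAhYiAhYaAg39/goB/goB/gYB/gYB/jHl3lXl3m3l4k3R4bkl+i5p6ipl7iZd9V1ONdcOUPAY+f8l6e4OBfYCAf4KAgYWAgoeAhIeBg4B/g39/g4B/goB/goB/gYB/s3ybkXh3mHp4l16Bk2CDiZt8h5l9gauMXpu9WAtBO6GyeqyFen6BfYGCf4SCgIWBgoeBhIN/g39+g4B/g4B/goB/goB/gYB/kr9Cz47NuYS3o0qjpaqLirWqmNHMc8zFMQIbmi6BfMKgeH2Den+DfYKEf4WDgIaChISAg39+g4B+g4B/g4B/goF/goB/gYB/FF8RJVcLnaAm0TiluNKFxc9AhU8UMgQLPIS/esG1dn6FeH2DeoCEfYOFf4WEgoN/gn5+g39+g4B+g4F+g4F/g4F/goF/goF/"/>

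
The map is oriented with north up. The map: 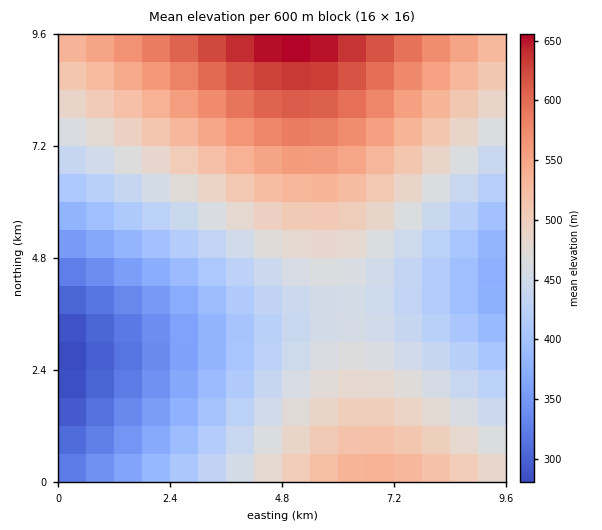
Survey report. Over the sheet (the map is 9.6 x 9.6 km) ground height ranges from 270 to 670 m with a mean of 470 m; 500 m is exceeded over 30.6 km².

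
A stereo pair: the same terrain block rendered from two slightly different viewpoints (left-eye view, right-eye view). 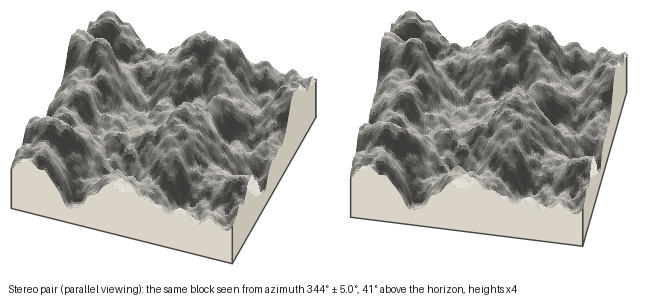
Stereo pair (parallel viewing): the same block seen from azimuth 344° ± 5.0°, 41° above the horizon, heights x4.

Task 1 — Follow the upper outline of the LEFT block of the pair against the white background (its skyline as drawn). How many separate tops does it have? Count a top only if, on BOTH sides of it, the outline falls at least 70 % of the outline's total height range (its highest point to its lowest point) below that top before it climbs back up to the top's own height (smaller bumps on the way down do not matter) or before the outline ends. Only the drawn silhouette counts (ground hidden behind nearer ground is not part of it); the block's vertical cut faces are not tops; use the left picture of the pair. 0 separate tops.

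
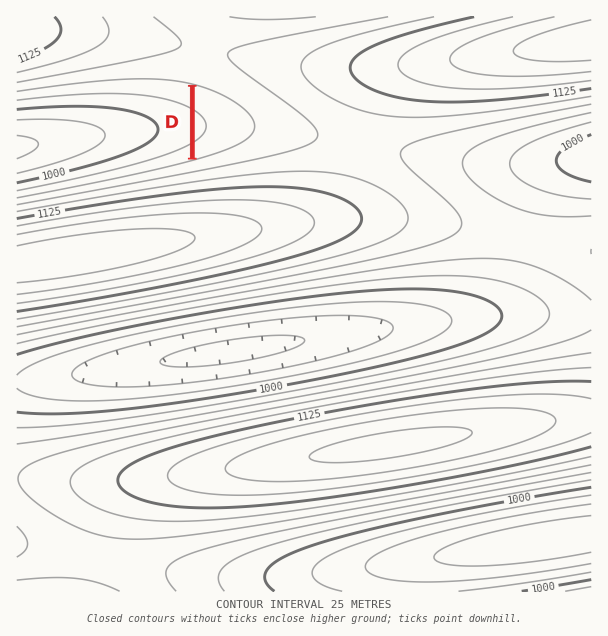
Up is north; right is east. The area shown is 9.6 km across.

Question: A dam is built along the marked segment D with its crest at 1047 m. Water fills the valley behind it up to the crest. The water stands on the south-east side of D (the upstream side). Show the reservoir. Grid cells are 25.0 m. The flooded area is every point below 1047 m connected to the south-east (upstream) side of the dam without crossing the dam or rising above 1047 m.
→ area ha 71.7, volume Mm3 7.82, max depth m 28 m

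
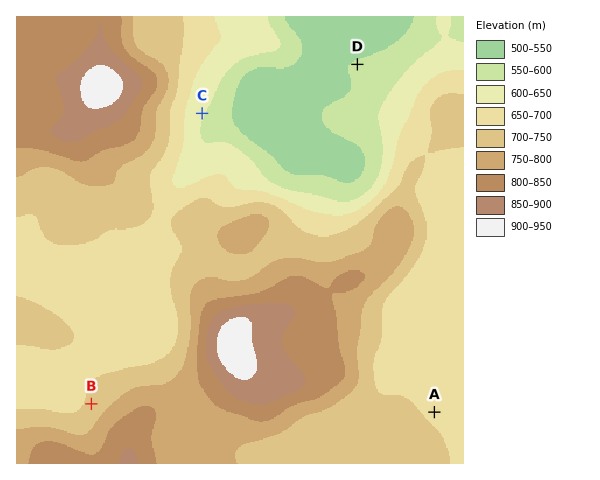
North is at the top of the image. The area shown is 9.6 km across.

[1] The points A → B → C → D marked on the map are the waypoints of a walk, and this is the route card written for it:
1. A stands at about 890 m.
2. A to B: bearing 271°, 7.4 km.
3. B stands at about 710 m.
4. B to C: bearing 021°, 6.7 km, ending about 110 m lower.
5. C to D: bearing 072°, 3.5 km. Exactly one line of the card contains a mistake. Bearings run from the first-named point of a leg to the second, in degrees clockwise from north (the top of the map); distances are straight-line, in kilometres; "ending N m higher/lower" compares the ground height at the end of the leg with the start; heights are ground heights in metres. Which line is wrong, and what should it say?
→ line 1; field height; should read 680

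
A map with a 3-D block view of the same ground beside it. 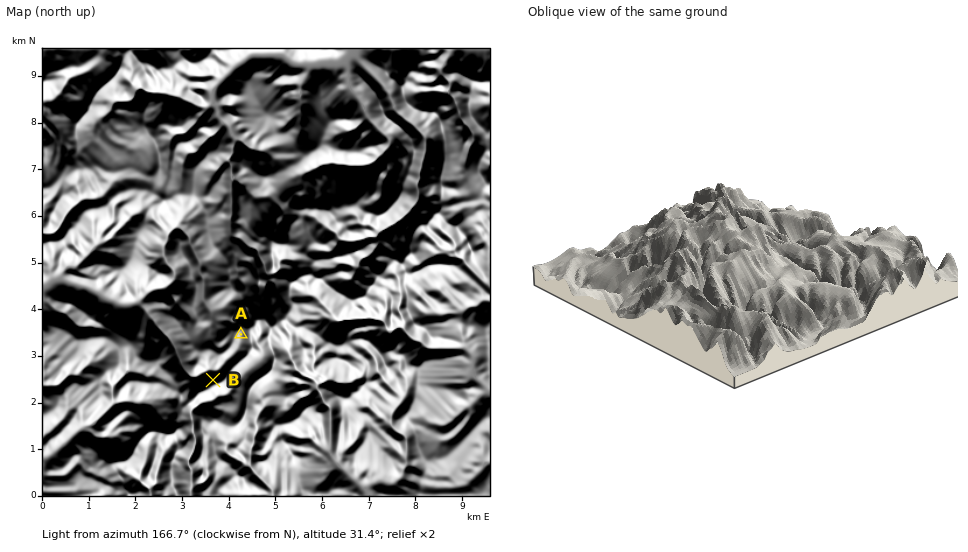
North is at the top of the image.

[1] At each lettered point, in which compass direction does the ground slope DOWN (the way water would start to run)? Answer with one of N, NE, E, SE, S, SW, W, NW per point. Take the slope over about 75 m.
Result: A SW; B NW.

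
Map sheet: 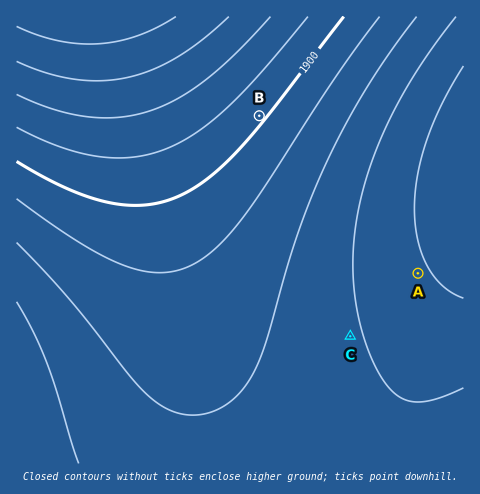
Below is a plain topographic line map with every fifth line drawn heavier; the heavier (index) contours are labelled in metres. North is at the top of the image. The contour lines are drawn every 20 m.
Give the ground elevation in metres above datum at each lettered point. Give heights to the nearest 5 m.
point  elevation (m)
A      1825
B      1905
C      1845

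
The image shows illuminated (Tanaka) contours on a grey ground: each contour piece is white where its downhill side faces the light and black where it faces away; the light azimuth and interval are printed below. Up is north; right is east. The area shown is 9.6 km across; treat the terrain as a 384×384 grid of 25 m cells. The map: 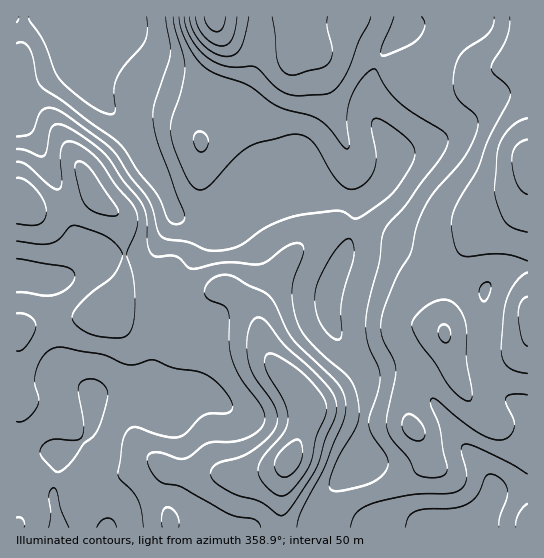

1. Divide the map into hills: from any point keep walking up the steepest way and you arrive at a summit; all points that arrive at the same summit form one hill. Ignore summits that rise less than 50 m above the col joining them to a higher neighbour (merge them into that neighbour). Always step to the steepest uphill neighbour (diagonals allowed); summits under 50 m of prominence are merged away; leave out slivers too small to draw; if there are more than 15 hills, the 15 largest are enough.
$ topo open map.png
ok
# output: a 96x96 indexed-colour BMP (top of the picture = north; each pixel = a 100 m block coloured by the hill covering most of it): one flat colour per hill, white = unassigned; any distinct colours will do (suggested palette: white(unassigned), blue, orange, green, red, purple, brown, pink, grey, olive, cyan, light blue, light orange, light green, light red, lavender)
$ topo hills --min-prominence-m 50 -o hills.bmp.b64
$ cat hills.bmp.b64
<image width="96" height="96" href="data:image/bmp;base64,Qk12EgAAAAAAAHYAAAAoAAAAYAAAAGAAAAABAAQAAAAAAAASAAATCwAAEwsAABAAAAAAAAAA////ALR3HwAOf/8ALKAsACgn1gC9Z5QAS1aMAMJ34wB/f38AIr28AM++FwDox64AeLv/AIrfmACWmP8A1bDFABEREREiIiIiIiIiIiIiIiIiIiIiIiIiIiIiIiIiIiIiIiIiIiEREREREREREREREREREREiIiIiIiIiIiIiIiIiIiIiIiIiIiIiIiIiIiIiIiIhEREREREREREREREREREREREiIiIiIiIiIiIiIiIiIiIiIiIiIiIiIiIiIiIiIiIRERERERERERERERERERERERIiIiIiIiIiIiIiIiIiIiIiIiIiIiIiIiIiIiIiIiERERERERERERERERERERERERIiIiIiIiIiIiIiIiIiIiIiIiIiIiIiIiIiIiIiIiERERERERERERERERERERERERIiIiIiIiIiIiIiIiIiIiIiIiIiIiIiIiIiIiIiIhERERERERERERERERERERERERIiIiIiIiIiIiIiIiIiIiIiIiIiIiIiIiIiIiIiIhERERERERERERERERERERERERIiIiIiIiIiIiIiIiIiIiIiIiIiIiIiIiIiIiIiIhERERERERERERERFRERERERERIiIiIiIiIiIiIiIiIiIiIiIiIiIiIiIiIiIiIiIRERERERERERERERFVEREREREREiIiIiIiIiIiIiIiIiIiIiIiIiIiIiIiIiIiIiIRERERERERERERERFVVREREREREiIiIiIiIiIiIiIiIiIiIiIiIiIiIiIiIiIiIiIRERERERERERERERVVVVEREREREiIiIiIiIiIiIiIiIiIiIiIiIiIiIiIiIiIiIiEREREREREREREREVVVVVEREREREiIiIiIiIiIiIiIiIiIiIiIiIiIiIiIiIiIiIiEREREREREREREREVVVVVUREREREiIiIiIiIiIiIiIiIiIiIiIiIiIiIiIiIiIiIiIRERERERERERERFVVVVVURERERERIiIiIiIiIiIiIiIiIiIiIiIiIiIiIiIiIiIiIRERERERERERERVVVVVVUREREREREiIiIiIiIiIiIiIiIiIiIiIiIiIiIiIiIiIiIREREREREREREVVVVVVVURERERERERIiIiIiIiIiIiIiIiIiIiIiIiIiIiIiIiIiIRERERERERERFVVVVVVVUREREREREREiIiIiIiIiIiIiIiIiIiIiIiIiIiIiIiIiIRERERERERERVVVVVVVVUREREREREREiIiIiIiIiIiIiIiIiIiIiIiIiIiIiIiIiIRERERERERERVVVVVVVVUREREREREREiIiIiIiIiIiIiIiIiIiIiIiIiIiIiIiIiIREREREREREVVVVVVVVVURERERERERESIiIiIiIiIiIiIiIiIiIiIiIiIiIiIiIiIREREREREREVVVVVVVVVURERERERERESIiIiIiIiIiIiIiIiIiIiIiIiIiIiIiIiIRERERERERFVVVVVVVVVURERERERERESIiIiIiIiIiIiIiIiIiIiIiIiIiIiIiIiIRERERERERVVVVVVVVVVVxERERERERESIiIiIiIiIiIiIiIiIiIiIiIiIiIiIiIiIhEREREREVVVVVVVVVVVdxERERERERESIiIiIiIiIiIiIiIiIiIiIiIiIiIiIiIiIhEREREREVVVVVVVVVV3dxERERERERFEQiIiJEIiIiIiIiIiIiIiIiIiIiIiIiIiIhERERERFVVVVVVVVVd3d0REERERERREREREREIiIiIiIiIiIiIiIiIiIiIiIiIiIhERERERFVVVVVVVVXd3d0REREERREREREREREIiIiIiIiIiIiIiIiIiIiIiIiIiIhERERERFVVVVVVVV3d3d0REREREREREREREREIiIiIiIiIiIiIiIiIiIiIiIiIiIRERERERVVVVVVVVV3d3d0REREREREREREREREIiIiIiIiIiIiIiIiIiIiIiIiIiJVVRERFVVVVVVVVVd3d3d0REREREREREREREREIiIiIiIiIiIiIiIiIiIiIiIiIiVVVVVVVVVVVVVVVVd3d3d0REREREREREREREREIiIiIiIiIiIiIiIiIiIiIiIiIiVVVVVVVVVVVVVVVVd3d3d0REREREREREREREREIiIiIiIiIiIiIiIiIiIiIiIiIlVVVVVVVVVVVVVVVVd3d3d0REREREREREREREREIiIiIiIiIiIiIiIiIiIiIiIiJVVVVVVVVVVVVVVVVVd3d3d0REREREREREREREREIiIiIiIiIiIiIiIiIiIiIiIiVVVVVVVVVVVVVVVVVVd3d3d0REREREREREREREREIiIiIiIiIiIiIiIiIiIiIiIiVVVVVVVVVVVVVVVVVVd3d3d0REREREREREREREREIiIiIiIiIiIiIiIiIiIiIiIlVVVVVVVVVVVVVVVVVVd3d3d0REREREREREREREREIiIiIiIiIiIiIiIiIiIiIiIlVVVVVVVVVVVVVVVVVVd3d3d0REREREREREREREREIiIiIiIiIiIiIiIiIiIiIiJVVVVVVVVVVVVVVVVVVVd3d3d0REREREREREREREREIiIiIiIiIiIiIiIiIiIiIiJVVVVVVVVVVVVVVVVVVVd3d3d0REREREREREREREREIiIiIiIiIiIiIiIiIiIiIiJVVVVVVVVVVVVVVVVVVVd3d3d0REREREREREREREREIiIiIiIiIiIiIiIiIiIiIiJVVVVVVVVVVVVVVVVVVVd3d3d0REREREREREREREREIiIiIiIiIiIiIiIiIiIiIiJVVVVVVVVVVVVVVVVVVVd3d3d0REREREREREREREREIiIiIiIiIiIiIiIiIiIiIiJVVVVVVVVVVVVVVVVVVVd3d3d0REREREREREREREREIiIiIiIiIiIiIiIiIiIiIiJVVVVVVVVVVVVVVVVVVVd3d3d0REREREREREREREREQiIiIiIiIiIiIiIiIiIiIiJVVVVVVVVVVVVVVVVVERd3d3d0REREREREREREREREQiIiIiIiIiIiIiIiIiIiIiJVVVVVVVVVVVVVVRERERF3d3d0REREREREREREREREQiIiIiIiIiIiIiIiIiIiIiIlVVVVVVVVVVURERERERERd3d0REREREZkREREREREQiIiIiIiIiIiIiIiIiIiIiIlVVVVVVVVVVEREREREREREXd0RERERERmREREREREQiIiIiIiIiIiIiIiIiIiIiIiVVVVVVVVUREREREREREREREURERERERmZkREREREQiIiIiIiIiIiIiIiIiIiIiIiVVVVVVVVEREREREREREREREURERERERGZmZmZmZEQiIiIiIiIiIiIiIiIiIiIiIiJVVVVREREREREREREREREREURERERERGZmZmZmZmZCIiIiIiIiIiIiIiIiIiIiIiIREREREREREREREREREREREURERERERGZmZmZmZmZiIiIiIiIiIiIiIiIiIiIiIiIREREREREREREREREREREREURERERERmZmZmZmZmZmIiIiIiIiIiIiIiIiIiIiIiIhEREREREREREREREREREREURERERERmZmZmZmZmZmIiIiIiIiIiIiIiIiIiIiIiIhEREREREREREREREREREREUREREREZmZmZmZmZmZmYiIiIiIiIiIiIiIiIiIiIiIhEREREREREREREREREREREUREREREZmZmZmZmZmZmYiIhEREiIiIiIiIiIiIiIiIhEREREREREREREREREREREUREREREZmZmZmZmZmZmZhERERERIiIiIiIiIiIiIiIhEREREREREREREREREREREURERERGZmZmZmZmZmZmYREREREREiIiIiIiIiIiIiIiEREREREREREREREREREREURERERGZmZmZmZmZmZmYREREREREiIiIiIiIiIiIiIiEREREREREREREREREREREURERERGZmZmZmZmZmZmYRERERERESIiIiIiIiIiIiIjMREREREREREREREREREREURERERmZmZmZmZmZmZmERERERERERIiIiIiIiIiIzMzMzEREREREREREREREREREURERERmZmZmZmZmZmZmERERERERERETIiIiIiIzMzMzMzMREREREREREREREREREURERERmZmZmZmZmZmZhERERERERERETMzMzMzMzMzMzMzMxEREREREREREREREREUREREZmZmZmZmZmZmZhERERERERERERMzMzMzMzMzMzMzMxEREREREREREREREREUREREZmZmZmZmZmZmYRERERERERERERMzMzMzMzMzMzMzMzEREREREREREREREREURERGZmZmZmZmZmZmERERERERERERERMzMzMzMzMzMzMzMzEREREREREREREREREURERGZmZmZmZmZmZmERERERERERERERMzMzMzMzMzMzMzMzMREREREREREREREREURERmZmZmZmZmZmZhERERERERERERERMzMzMzMzMzMzMzMzMREREREREREREREREURERmZmZmZmZmZmZhERERERERERERERMzMzMzMzMzMzMzMzMREREREREREREREREUREZmZmZmZmZmZmYRERERERERERERETMzMzMzMzMzMzMzMzEREREREREREREREREUREZmZmZmZmZmZmYRERERERERERERETMzMzMzMzMzMzMzMzEREREREREREREREREURGZmZmZmZmZmZmERERERERERERERETMzMzMzMzMzMzMzMxEREREREREREREREREURmZmZmZmZmZmZmEREREREREREREREzMzMzMzMzMzMzMzMREREREREREREREREREURmZmZmZmZmZmZhEREREREREREREREzMzMzMzMzMzMzMzMREREREREREREREREREUZmZmZmZmZmZmYRERERERERERERERMzMzMzMzMzMzMzMzEREREREREREREREREREWZmZmZmZmZmZmERERERERERERERERMzMzMzMzMzMzMzMzEREREREREREREREREREWZmZmZmZmZmZhERERERERERERERETMzMzMzMzMzMzMzMzEREREREREREREREREREWZmZmZmZmZmYREREREREREREREREzMzMzMzMzMzMzMzMxEREREREREREREREREREWZmZmZmZmZmERERERERERERERETMzMzMzMzMzMzMzMzMxERERERERERERERERERERZmZmZmZmZhERERERERERERETMzMzMzMzMzMzMzMzMzMxEREREREREREREREREREREWZmZmZmYRERERERERERETMzMzMzMzMzMzMzMzMzMzMxERERERERERERERERERERERFmZmZmEREREREREREzMzMzMzMzMzMzMzMzMzMzMzMzEREREREREREREREREREREREWZmZhEREREREREzMzMzMzMzMzMzMzMzMzMzMzMzMzERERERERERERERERERERERERFmYRERERERETMzMzMzMzMzMzMzMzMzMzMzMzMzMzERERERERERERERERERERERERERYREREREREzMzMzMzMzMzMzMzMzMzMzMzMzMzMzERERERERERERERERERERERERERERERERERMzMzMzMzMzMzMzMzMzMzMzMzMzMzMzMREREREREREREREREREREREREREREREREzMzMzMzMzMzMzMzMzMzMzMzMzMzMzMzMRERERERERERERERERERERERERERERERMzMzMzMzMzMzMzMzMzMzMzMzMzMzMzMzMxEREREREREREREREREREREREREREREzMzMzMzMzMzMzMzMzMzMzMzMzMzMzMzMzMzEREREREREREREREREREREREREREzMzMzMzMzMzMzMzMzMzMzMzMzMzMzMzMzMzMzMRERERERERERERERERERERERMzMzMzMzMzMzMzMzMzMzMzMzMzMzMzMzMzMzMzMzMxERERERERERERERERERERETMzMzMzMzMzMzMzMzMzMzMzMzMzMzMzMzMzMzMzMzMxEREREREREREREREREREREzMzMzMzMzMzMzMzMzMzMzMzMzMzMzMzMzMzMzMzMzMzEREREREREREREREREREREzMzMzMzMzMzMzMzMzMzMzMzMzMzMzMzMzMzMzMzMzMzEREREREREREREREQ=="/>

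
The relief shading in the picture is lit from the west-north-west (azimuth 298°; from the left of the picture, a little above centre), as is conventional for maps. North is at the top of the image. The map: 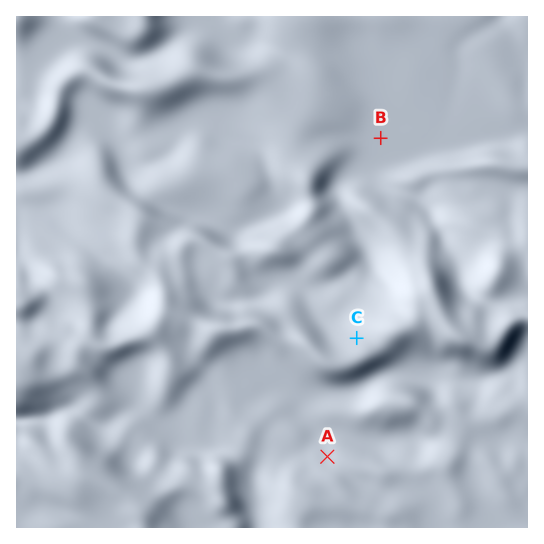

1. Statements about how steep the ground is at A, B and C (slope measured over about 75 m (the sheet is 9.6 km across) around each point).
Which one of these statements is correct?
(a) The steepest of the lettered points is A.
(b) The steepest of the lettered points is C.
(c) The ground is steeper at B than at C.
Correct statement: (b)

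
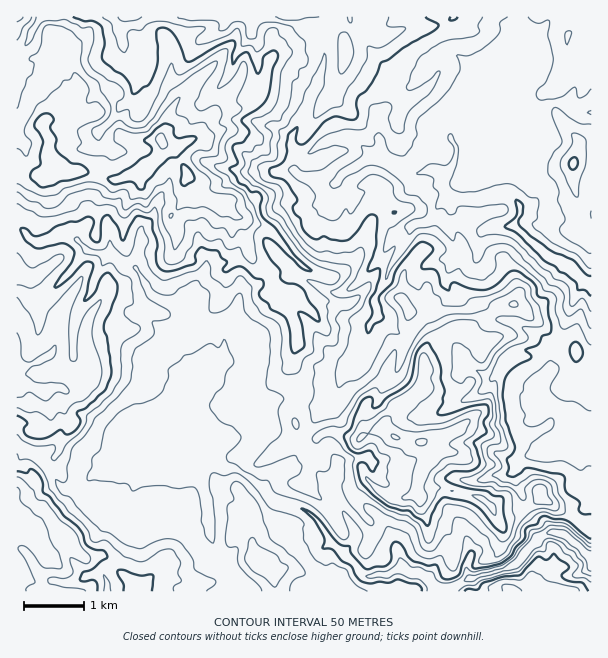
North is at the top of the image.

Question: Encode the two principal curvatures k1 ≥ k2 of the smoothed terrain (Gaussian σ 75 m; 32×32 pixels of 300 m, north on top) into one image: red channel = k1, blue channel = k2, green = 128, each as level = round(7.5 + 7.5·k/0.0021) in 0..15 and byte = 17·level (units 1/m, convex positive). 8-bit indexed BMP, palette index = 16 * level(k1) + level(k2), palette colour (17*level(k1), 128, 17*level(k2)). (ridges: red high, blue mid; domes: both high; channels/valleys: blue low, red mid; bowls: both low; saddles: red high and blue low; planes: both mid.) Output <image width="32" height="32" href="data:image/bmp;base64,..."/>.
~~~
<image width="32" height="32" href="data:image/bmp;base64,Qk02CAAAAAAAADYEAAAoAAAAIAAAACAAAAABAAgAAAAAAAAEAAATCwAAEwsAAAABAAAAAAAAAIAAABGAAAAigAAAM4AAAESAAABVgAAAZoAAAHeAAACIgAAAmYAAAKqAAAC7gAAAzIAAAN2AAADugAAA/4AAAACAEQARgBEAIoARADOAEQBEgBEAVYARAGaAEQB3gBEAiIARAJmAEQCqgBEAu4ARAMyAEQDdgBEA7oARAP+AEQAAgCIAEYAiACKAIgAzgCIARIAiAFWAIgBmgCIAd4AiAIiAIgCZgCIAqoAiALuAIgDMgCIA3YAiAO6AIgD/gCIAAIAzABGAMwAigDMAM4AzAESAMwBVgDMAZoAzAHeAMwCIgDMAmYAzAKqAMwC7gDMAzIAzAN2AMwDugDMA/4AzAACARAARgEQAIoBEADOARABEgEQAVYBEAGaARAB3gEQAiIBEAJmARACqgEQAu4BEAMyARADdgEQA7oBEAP+ARAAAgFUAEYBVACKAVQAzgFUARIBVAFWAVQBmgFUAd4BVAIiAVQCZgFUAqoBVALuAVQDMgFUA3YBVAO6AVQD/gFUAAIBmABGAZgAigGYAM4BmAESAZgBVgGYAZoBmAHeAZgCIgGYAmYBmAKqAZgC7gGYAzIBmAN2AZgDugGYA/4BmAACAdwARgHcAIoB3ADOAdwBEgHcAVYB3AGaAdwB3gHcAiIB3AJmAdwCqgHcAu4B3AMyAdwDdgHcA7oB3AP+AdwAAgIgAEYCIACKAiAAzgIgARICIAFWAiABmgIgAd4CIAIiAiACZgIgAqoCIALuAiADMgIgA3YCIAO6AiAD/gIgAAICZABGAmQAigJkAM4CZAESAmQBVgJkAZoCZAHeAmQCIgJkAmYCZAKqAmQC7gJkAzICZAN2AmQDugJkA/4CZAACAqgARgKoAIoCqADOAqgBEgKoAVYCqAGaAqgB3gKoAiICqAJmAqgCqgKoAu4CqAMyAqgDdgKoA7oCqAP+AqgAAgLsAEYC7ACKAuwAzgLsARIC7AFWAuwBmgLsAd4C7AIiAuwCZgLsAqoC7ALuAuwDMgLsA3YC7AO6AuwD/gLsAAIDMABGAzAAigMwAM4DMAESAzABVgMwAZoDMAHeAzACIgMwAmYDMAKqAzAC7gMwAzIDMAN2AzADugMwA/4DMAACA3QARgN0AIoDdADOA3QBEgN0AVYDdAGaA3QB3gN0AiIDdAJmA3QCqgN0Au4DdAMyA3QDdgN0A7oDdAP+A3QAAgO4AEYDuACKA7gAzgO4ARIDuAFWA7gBmgO4Ad4DuAIiA7gCZgO4AqoDuALuA7gDMgO4A3YDuAO6A7gD/gO4AAID/ABGA/wAigP8AM4D/AESA/wBVgP8AZoD/AHeA/wCIgP8AmYD/AKqA/wC7gP8AzID/AN2A/wDugP8A/4D/AJeEo7S0lKinhpanlnSExnWWl8ehw9fRoLCQ5PjWttTUlrXHpLTGlqe5lnZzpenIt5a3obS0gKOk9+HggNPHyJCEx5TmtZZ1hriGhZWkxoaGhoGhyJaC2LTGgdbXkOWywLeX16d0hXaGhoZ1lqindpeVw6TGhGTVpoSFx+iDgID5l7iWdIWHd4eHh4WXp7eUkpHWk6OSpfh0Y4X5pfTl9YW4pXKFh4iHiIeIhZfIkqO3x4S2w/jX2dT29tfU1ftzhra0pXZ3h4eHh4eGlaKUlJeWhJT3lYbXcnCgoGDFtbWGkoHHdXeHh3eHd4eHlri3hZeEkpCUhaXH1+iik3N0hoakt7WUhXd3d4d3h3d2hpa2x8T39sfn6NfFo+a0loeGl4Ompsd0dXeHh4eHh4eHhsiDlYTF54Nyg+f5pXN2mIaWpqiXpoeEdoeHh4eHl4eGpoZ0hOej+JaEgcP3c3eGhpenp7i3yZeVh4eHh3eHl5anh4aEpZOE96alxaNkdoaXqJalhHXIl4V3h3eHh3d2l8d1dnV0t3H4l3Oyk6WWhYaWlaa3laeWdXaHh4eHh3aG6KaVlXSnkviVhLjXg6V1p8aXhMeklpa4poaXhnaHZWXnk8iGc5aTosbYx7bVo8WkpJeF2JLXhYWmp4ampoWWp6bHpaWTcsemlJaltLX4p4G1hYO1xMSnp4OVdXW3cqjJuJahwtTC6ZaWlaam2Me2tZSnt4HmosiTk7V0g8hztaaD0/nFs4DmlaWWZWXGt4WUoJem2aKikZKm6bhylabGhPelhsa1g8PWlKWDp8eGcHHHhYOjgci0pHPWp5SmtYTWpmOGhteEgdm3pYSmpoCluMh1loWEpZOTcemFhafZ1beEhYZ1t7WTkJSWppOBpqeHtnSnp4WVlMWxtbe22ci1g4SGdYaXt9fXdISTtbR0h5e2pbmWhZXXt7aSyLa1pqXGlZV0lqfIhYaEtreUhKiFppWlx9jnxqbH2IPmkpKTYIGCtpaCpJSDhYWVl6e3lpXYpXTGhYWFhIS0x7S1tYO3t5OTxseEhKeWl4WXhod3haa1lMeGlXDX1dbXpsm2x7aUk8dzg6WVuIZ3hoeHh3d1treDyJem6aFzc9aFlqakhKeExZbIlYW3dnWHh4eHhpW1coWGp6emtZR0t7eEtpXIl5eD2JaFlpe3l4WHh4eXt4WYhoeHx5aWhHW2xteS17SWhoSmp4eHhoW4hnaHh4aWyJaVh5e1ZHaFdceCxubUs8iWlpTIhoaGhZSlhnZ3d3W3l4GmyLiXhJaXt4WB1rOCyJeFlceVqJeHhoaYloZ2hriHxcG1k7SCk6K0o7Rxw6K0pKWWp4eGpqa2qJeXhpaVl5c="/>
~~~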